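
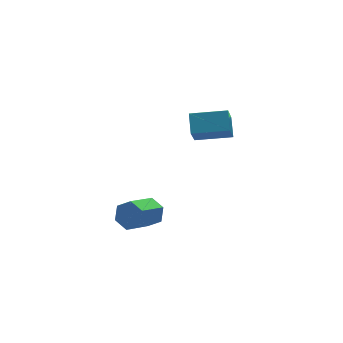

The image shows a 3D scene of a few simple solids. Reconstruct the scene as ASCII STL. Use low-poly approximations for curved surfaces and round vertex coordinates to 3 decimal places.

solid 
facet normal -0.871 0.473 -0.133
outer loop
vertex 1.178 1.838 1.247
vertex 1.879 2.708 -0.241
vertex 0.767 0.868 0.486
endloop
endfacet
facet normal -0.377 -0.468 0.800
outer loop
vertex 2.561 -0.108 0.761
vertex 1.178 1.838 1.247
vertex 0.767 0.868 0.486
endloop
endfacet
facet normal -0.871 0.473 -0.134
outer loop
vertex 0.767 0.868 0.486
vertex 1.879 2.708 -0.241
vertex 1.468 1.737 -1.002
endloop
endfacet
facet normal -0.316 -0.747 -0.585
outer loop
vertex 1.468 1.737 -1.002
vertex 2.561 -0.108 0.761
vertex 0.767 0.868 0.486
endloop
endfacet
facet normal 0.316 0.746 0.585
outer loop
vertex 1.178 1.838 1.247
vertex 3.673 1.732 0.034
vertex 1.879 2.708 -0.241
endloop
endfacet
facet normal -0.377 -0.467 0.800
outer loop
vertex 2.972 0.863 1.522
vertex 1.178 1.838 1.247
vertex 2.561 -0.108 0.761
endloop
endfacet
facet normal 0.316 0.747 0.585
outer loop
vertex 2.972 0.863 1.522
vertex 3.673 1.732 0.034
vertex 1.178 1.838 1.247
endloop
endfacet
facet normal 0.377 0.467 -0.800
outer loop
vertex 1.879 2.708 -0.241
vertex 3.673 1.732 0.034
vertex 1.468 1.737 -1.002
endloop
endfacet
facet normal -0.316 -0.747 -0.585
outer loop
vertex 3.262 0.762 -0.727
vertex 2.561 -0.108 0.761
vertex 1.468 1.737 -1.002
endloop
endfacet
facet normal 0.377 0.468 -0.800
outer loop
vertex 1.468 1.737 -1.002
vertex 3.673 1.732 0.034
vertex 3.262 0.762 -0.727
endloop
endfacet
facet normal 0.871 -0.473 0.134
outer loop
vertex 3.262 0.762 -0.727
vertex 2.972 0.863 1.522
vertex 2.561 -0.108 0.761
endloop
endfacet
facet normal 0.871 -0.474 0.134
outer loop
vertex 3.673 1.732 0.034
vertex 2.972 0.863 1.522
vertex 3.262 0.762 -0.727
endloop
endfacet
facet normal 0.788 0.357 -0.502
outer loop
vertex -2.586 -1.179 -1.795
vertex -2.89 -1.537 -2.527
vertex -3.12 -0.726 -2.311
endloop
endfacet
facet normal 0.050 0.776 0.629
outer loop
vertex -2.586 -1.179 -1.795
vertex -3.12 -0.726 -2.311
vertex -4.145 -1.885 -0.801
endloop
endfacet
facet normal 0.050 0.776 0.629
outer loop
vertex -4.145 -1.885 -0.801
vertex -3.12 -0.726 -2.311
vertex -4.679 -1.432 -1.317
endloop
endfacet
facet normal -0.788 -0.356 0.502
outer loop
vertex -4.145 -1.885 -0.801
vertex -4.679 -1.432 -1.317
vertex -4.45 -2.243 -1.533
endloop
endfacet
facet normal 0.788 0.357 -0.502
outer loop
vertex -3.12 -0.726 -2.311
vertex -2.89 -1.537 -2.527
vertex -3.424 -1.084 -3.043
endloop
endfacet
facet normal -0.507 0.839 -0.200
outer loop
vertex -3.12 -0.726 -2.311
vertex -3.424 -1.084 -3.043
vertex -4.679 -1.432 -1.317
endloop
endfacet
facet normal -0.507 0.839 -0.199
outer loop
vertex -4.679 -1.432 -1.317
vertex -3.424 -1.084 -3.043
vertex -4.984 -1.79 -2.049
endloop
endfacet
facet normal -0.788 -0.356 0.502
outer loop
vertex -4.679 -1.432 -1.317
vertex -4.984 -1.79 -2.049
vertex -4.45 -2.243 -1.533
endloop
endfacet
facet normal 0.788 0.356 -0.502
outer loop
vertex -3.424 -1.084 -3.043
vertex -2.89 -1.537 -2.527
vertex -3.195 -1.895 -3.259
endloop
endfacet
facet normal -0.557 0.063 -0.828
outer loop
vertex -3.424 -1.084 -3.043
vertex -3.195 -1.895 -3.259
vertex -4.984 -1.79 -2.049
endloop
endfacet
facet normal -0.557 0.063 -0.828
outer loop
vertex -4.984 -1.79 -2.049
vertex -3.195 -1.895 -3.259
vertex -4.754 -2.601 -2.265
endloop
endfacet
facet normal -0.788 -0.357 0.502
outer loop
vertex -4.984 -1.79 -2.049
vertex -4.754 -2.601 -2.265
vertex -4.45 -2.243 -1.533
endloop
endfacet
facet normal 0.788 0.356 -0.502
outer loop
vertex -3.195 -1.895 -3.259
vertex -2.89 -1.537 -2.527
vertex -2.661 -2.348 -2.743
endloop
endfacet
facet normal -0.050 -0.776 -0.629
outer loop
vertex -3.195 -1.895 -3.259
vertex -2.661 -2.348 -2.743
vertex -4.754 -2.601 -2.265
endloop
endfacet
facet normal -0.050 -0.776 -0.629
outer loop
vertex -4.754 -2.601 -2.265
vertex -2.661 -2.348 -2.743
vertex -4.22 -3.054 -1.749
endloop
endfacet
facet normal -0.788 -0.357 0.502
outer loop
vertex -4.754 -2.601 -2.265
vertex -4.22 -3.054 -1.749
vertex -4.45 -2.243 -1.533
endloop
endfacet
facet normal 0.788 0.356 -0.502
outer loop
vertex -2.661 -2.348 -2.743
vertex -2.89 -1.537 -2.527
vertex -2.356 -1.99 -2.011
endloop
endfacet
facet normal 0.507 -0.839 0.199
outer loop
vertex -2.661 -2.348 -2.743
vertex -2.356 -1.99 -2.011
vertex -4.22 -3.054 -1.749
endloop
endfacet
facet normal 0.507 -0.839 0.200
outer loop
vertex -4.22 -3.054 -1.749
vertex -2.356 -1.99 -2.011
vertex -3.916 -2.696 -1.017
endloop
endfacet
facet normal -0.788 -0.357 0.502
outer loop
vertex -4.22 -3.054 -1.749
vertex -3.916 -2.696 -1.017
vertex -4.45 -2.243 -1.533
endloop
endfacet
facet normal 0.788 0.357 -0.502
outer loop
vertex -2.356 -1.99 -2.011
vertex -2.89 -1.537 -2.527
vertex -2.586 -1.179 -1.795
endloop
endfacet
facet normal 0.556 -0.063 0.829
outer loop
vertex -2.356 -1.99 -2.011
vertex -2.586 -1.179 -1.795
vertex -3.916 -2.696 -1.017
endloop
endfacet
facet normal 0.557 -0.063 0.828
outer loop
vertex -3.916 -2.696 -1.017
vertex -2.586 -1.179 -1.795
vertex -4.145 -1.885 -0.801
endloop
endfacet
facet normal -0.788 -0.356 0.502
outer loop
vertex -3.916 -2.696 -1.017
vertex -4.145 -1.885 -0.801
vertex -4.45 -2.243 -1.533
endloop
endfacet

endsolid


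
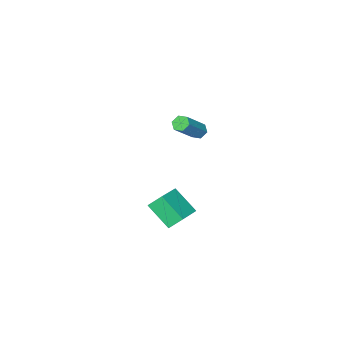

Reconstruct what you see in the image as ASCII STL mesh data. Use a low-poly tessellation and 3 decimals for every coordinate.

solid 
facet normal -0.896 -0.322 -0.306
outer loop
vertex -3.69 -2.796 -2.671
vertex -3.815 -1.312 -3.867
vertex -3.189 -3.413 -3.488
endloop
endfacet
facet normal 0.065 -0.777 0.626
outer loop
vertex -1.505 -2.808 -2.913
vertex -3.69 -2.796 -2.671
vertex -3.189 -3.413 -3.488
endloop
endfacet
facet normal -0.896 -0.322 -0.306
outer loop
vertex -3.189 -3.413 -3.488
vertex -3.815 -1.312 -3.867
vertex -3.314 -1.929 -4.684
endloop
endfacet
facet normal 0.439 -0.541 -0.717
outer loop
vertex -3.314 -1.929 -4.684
vertex -1.505 -2.808 -2.913
vertex -3.189 -3.413 -3.488
endloop
endfacet
facet normal -0.439 0.541 0.717
outer loop
vertex -3.69 -2.796 -2.671
vertex -2.131 -0.707 -3.292
vertex -3.815 -1.312 -3.867
endloop
endfacet
facet normal 0.065 -0.777 0.626
outer loop
vertex -2.006 -2.191 -2.096
vertex -3.69 -2.796 -2.671
vertex -1.505 -2.808 -2.913
endloop
endfacet
facet normal -0.439 0.541 0.717
outer loop
vertex -2.006 -2.191 -2.096
vertex -2.131 -0.707 -3.292
vertex -3.69 -2.796 -2.671
endloop
endfacet
facet normal -0.065 0.777 -0.626
outer loop
vertex -3.815 -1.312 -3.867
vertex -2.131 -0.707 -3.292
vertex -3.314 -1.929 -4.684
endloop
endfacet
facet normal 0.439 -0.541 -0.717
outer loop
vertex -1.63 -1.324 -4.109
vertex -1.505 -2.808 -2.913
vertex -3.314 -1.929 -4.684
endloop
endfacet
facet normal -0.065 0.777 -0.626
outer loop
vertex -3.314 -1.929 -4.684
vertex -2.131 -0.707 -3.292
vertex -1.63 -1.324 -4.109
endloop
endfacet
facet normal 0.896 0.322 0.306
outer loop
vertex -1.63 -1.324 -4.109
vertex -2.006 -2.191 -2.096
vertex -1.505 -2.808 -2.913
endloop
endfacet
facet normal 0.896 0.322 0.306
outer loop
vertex -2.131 -0.707 -3.292
vertex -2.006 -2.191 -2.096
vertex -1.63 -1.324 -4.109
endloop
endfacet
facet normal -0.725 -0.075 -0.685
outer loop
vertex -3.717 -1.566 2.263
vertex -4.091 -1.432 2.644
vertex -3.849 -1.038 2.345
endloop
endfacet
facet normal 0.645 0.272 -0.714
outer loop
vertex -3.717 -1.566 2.263
vertex -3.849 -1.038 2.345
vertex -2.136 -1.403 3.755
endloop
endfacet
facet normal 0.645 0.272 -0.714
outer loop
vertex -2.136 -1.403 3.755
vertex -3.849 -1.038 2.345
vertex -2.268 -0.875 3.837
endloop
endfacet
facet normal 0.726 0.075 0.684
outer loop
vertex -2.136 -1.403 3.755
vertex -2.268 -0.875 3.837
vertex -2.509 -1.268 4.136
endloop
endfacet
facet normal -0.725 -0.074 -0.684
outer loop
vertex -3.849 -1.038 2.345
vertex -4.091 -1.432 2.644
vertex -4.222 -0.904 2.726
endloop
endfacet
facet normal 0.115 0.967 -0.228
outer loop
vertex -3.849 -1.038 2.345
vertex -4.222 -0.904 2.726
vertex -2.268 -0.875 3.837
endloop
endfacet
facet normal 0.115 0.967 -0.228
outer loop
vertex -2.268 -0.875 3.837
vertex -4.222 -0.904 2.726
vertex -2.641 -0.741 4.218
endloop
endfacet
facet normal 0.726 0.075 0.684
outer loop
vertex -2.268 -0.875 3.837
vertex -2.641 -0.741 4.218
vertex -2.509 -1.268 4.136
endloop
endfacet
facet normal -0.726 -0.074 -0.684
outer loop
vertex -4.222 -0.904 2.726
vertex -4.091 -1.432 2.644
vertex -4.464 -1.297 3.025
endloop
endfacet
facet normal -0.530 0.696 0.485
outer loop
vertex -4.222 -0.904 2.726
vertex -4.464 -1.297 3.025
vertex -2.641 -0.741 4.218
endloop
endfacet
facet normal -0.530 0.696 0.485
outer loop
vertex -2.641 -0.741 4.218
vertex -4.464 -1.297 3.025
vertex -2.883 -1.134 4.517
endloop
endfacet
facet normal 0.725 0.075 0.685
outer loop
vertex -2.641 -0.741 4.218
vertex -2.883 -1.134 4.517
vertex -2.509 -1.268 4.136
endloop
endfacet
facet normal -0.726 -0.075 -0.684
outer loop
vertex -4.464 -1.297 3.025
vertex -4.091 -1.432 2.644
vertex -4.332 -1.825 2.943
endloop
endfacet
facet normal -0.645 -0.272 0.714
outer loop
vertex -4.464 -1.297 3.025
vertex -4.332 -1.825 2.943
vertex -2.883 -1.134 4.517
endloop
endfacet
facet normal -0.645 -0.272 0.714
outer loop
vertex -2.883 -1.134 4.517
vertex -4.332 -1.825 2.943
vertex -2.751 -1.662 4.435
endloop
endfacet
facet normal 0.725 0.075 0.685
outer loop
vertex -2.883 -1.134 4.517
vertex -2.751 -1.662 4.435
vertex -2.509 -1.268 4.136
endloop
endfacet
facet normal -0.726 -0.075 -0.684
outer loop
vertex -4.332 -1.825 2.943
vertex -4.091 -1.432 2.644
vertex -3.959 -1.959 2.562
endloop
endfacet
facet normal -0.115 -0.967 0.228
outer loop
vertex -4.332 -1.825 2.943
vertex -3.959 -1.959 2.562
vertex -2.751 -1.662 4.435
endloop
endfacet
facet normal -0.115 -0.967 0.228
outer loop
vertex -2.751 -1.662 4.435
vertex -3.959 -1.959 2.562
vertex -2.378 -1.796 4.054
endloop
endfacet
facet normal 0.725 0.074 0.684
outer loop
vertex -2.751 -1.662 4.435
vertex -2.378 -1.796 4.054
vertex -2.509 -1.268 4.136
endloop
endfacet
facet normal -0.725 -0.075 -0.685
outer loop
vertex -3.959 -1.959 2.562
vertex -4.091 -1.432 2.644
vertex -3.717 -1.566 2.263
endloop
endfacet
facet normal 0.530 -0.696 -0.485
outer loop
vertex -3.959 -1.959 2.562
vertex -3.717 -1.566 2.263
vertex -2.378 -1.796 4.054
endloop
endfacet
facet normal 0.530 -0.696 -0.485
outer loop
vertex -2.378 -1.796 4.054
vertex -3.717 -1.566 2.263
vertex -2.136 -1.403 3.755
endloop
endfacet
facet normal 0.726 0.074 0.684
outer loop
vertex -2.378 -1.796 4.054
vertex -2.136 -1.403 3.755
vertex -2.509 -1.268 4.136
endloop
endfacet

endsolid


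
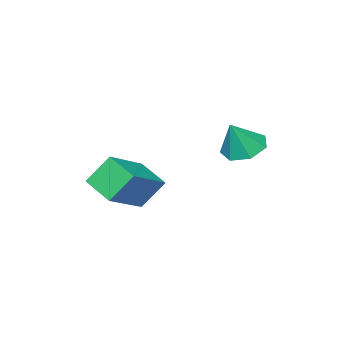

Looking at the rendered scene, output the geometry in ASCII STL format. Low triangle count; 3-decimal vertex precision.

solid 
facet normal -0.495 0.024 -0.868
outer loop
vertex -0.621 4.007 2.799
vertex -1.203 3.972 3.13
vertex -0.858 4.517 2.948
endloop
endfacet
facet normal 0.912 0.406 0.060
outer loop
vertex -0.621 4.007 2.799
vertex -0.858 4.517 2.948
vertex -0.677 3.948 4.05
endloop
endfacet
facet normal -0.496 0.024 -0.868
outer loop
vertex -0.858 4.517 2.948
vertex -1.203 3.972 3.13
vertex -1.354 4.617 3.234
endloop
endfacet
facet normal 0.385 0.844 0.373
outer loop
vertex -0.858 4.517 2.948
vertex -1.354 4.617 3.234
vertex -0.677 3.948 4.05
endloop
endfacet
facet normal -0.496 0.024 -0.868
outer loop
vertex -1.354 4.617 3.234
vertex -1.203 3.972 3.13
vertex -1.736 4.231 3.442
endloop
endfacet
facet normal -0.248 0.638 0.729
outer loop
vertex -1.354 4.617 3.234
vertex -1.736 4.231 3.442
vertex -0.677 3.948 4.05
endloop
endfacet
facet normal -0.496 0.024 -0.868
outer loop
vertex -1.736 4.231 3.442
vertex -1.203 3.972 3.13
vertex -1.717 3.651 3.415
endloop
endfacet
facet normal -0.508 -0.057 0.859
outer loop
vertex -1.736 4.231 3.442
vertex -1.717 3.651 3.415
vertex -0.677 3.948 4.05
endloop
endfacet
facet normal -0.495 0.022 -0.868
outer loop
vertex -1.717 3.651 3.415
vertex -1.203 3.972 3.13
vertex -1.31 3.312 3.174
endloop
endfacet
facet normal -0.202 -0.717 0.667
outer loop
vertex -1.717 3.651 3.415
vertex -1.31 3.312 3.174
vertex -0.677 3.948 4.05
endloop
endfacet
facet normal -0.497 0.023 -0.867
outer loop
vertex -1.31 3.312 3.174
vertex -1.203 3.972 3.13
vertex -0.823 3.471 2.899
endloop
endfacet
facet normal 0.443 -0.847 0.295
outer loop
vertex -1.31 3.312 3.174
vertex -0.823 3.471 2.899
vertex -0.677 3.948 4.05
endloop
endfacet
facet normal -0.495 0.025 -0.868
outer loop
vertex -0.823 3.471 2.899
vertex -1.203 3.972 3.13
vertex -0.621 4.007 2.799
endloop
endfacet
facet normal 0.937 -0.348 0.026
outer loop
vertex -0.823 3.471 2.899
vertex -0.621 4.007 2.799
vertex -0.677 3.948 4.05
endloop
endfacet
facet normal -0.880 -0.120 -0.459
outer loop
vertex -0.797 0.598 1.673
vertex -0.716 1.582 1.26
vertex -0.287 0.189 0.801
endloop
endfacet
facet normal -0.076 -0.919 0.387
outer loop
vertex 1.096 0.378 1.52
vertex -0.797 0.598 1.673
vertex -0.287 0.189 0.801
endloop
endfacet
facet normal -0.881 -0.120 -0.458
outer loop
vertex -0.287 0.189 0.801
vertex -0.716 1.582 1.26
vertex -0.206 1.173 0.387
endloop
endfacet
facet normal 0.467 -0.375 -0.800
outer loop
vertex -0.206 1.173 0.387
vertex 1.096 0.378 1.52
vertex -0.287 0.189 0.801
endloop
endfacet
facet normal -0.467 0.375 0.801
outer loop
vertex -0.797 0.598 1.673
vertex 0.667 1.771 1.979
vertex -0.716 1.582 1.26
endloop
endfacet
facet normal -0.076 -0.919 0.386
outer loop
vertex 0.586 0.787 2.393
vertex -0.797 0.598 1.673
vertex 1.096 0.378 1.52
endloop
endfacet
facet normal -0.468 0.375 0.800
outer loop
vertex 0.586 0.787 2.393
vertex 0.667 1.771 1.979
vertex -0.797 0.598 1.673
endloop
endfacet
facet normal 0.075 0.919 -0.387
outer loop
vertex -0.716 1.582 1.26
vertex 0.667 1.771 1.979
vertex -0.206 1.173 0.387
endloop
endfacet
facet normal 0.468 -0.374 -0.800
outer loop
vertex 1.177 1.362 1.107
vertex 1.096 0.378 1.52
vertex -0.206 1.173 0.387
endloop
endfacet
facet normal 0.076 0.919 -0.387
outer loop
vertex -0.206 1.173 0.387
vertex 0.667 1.771 1.979
vertex 1.177 1.362 1.107
endloop
endfacet
facet normal 0.881 0.120 0.458
outer loop
vertex 1.177 1.362 1.107
vertex 0.586 0.787 2.393
vertex 1.096 0.378 1.52
endloop
endfacet
facet normal 0.881 0.120 0.458
outer loop
vertex 0.667 1.771 1.979
vertex 0.586 0.787 2.393
vertex 1.177 1.362 1.107
endloop
endfacet

endsolid


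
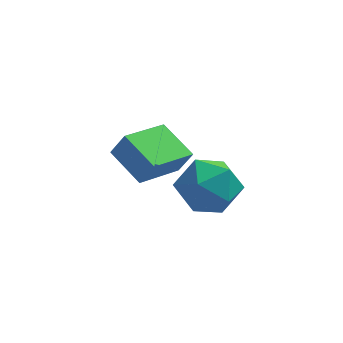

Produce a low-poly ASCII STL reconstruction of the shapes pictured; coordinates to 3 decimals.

solid 
facet normal -0.586 -0.767 0.262
outer loop
vertex 1.08 1.87 0.276
vertex -0.001 2.918 0.924
vertex 0.586 1.932 -0.648
endloop
endfacet
facet normal 0.659 -0.639 -0.395
outer loop
vertex 1.741 3.442 -1.164
vertex 1.08 1.87 0.276
vertex 0.586 1.932 -0.648
endloop
endfacet
facet normal -0.586 -0.767 0.262
outer loop
vertex 0.586 1.932 -0.648
vertex -0.001 2.918 0.924
vertex -0.495 2.98 -0.0
endloop
endfacet
facet normal -0.471 0.059 -0.880
outer loop
vertex -0.495 2.98 -0.0
vertex 1.741 3.442 -1.164
vertex 0.586 1.932 -0.648
endloop
endfacet
facet normal 0.471 -0.059 0.880
outer loop
vertex 1.08 1.87 0.276
vertex 1.154 4.428 0.408
vertex -0.001 2.918 0.924
endloop
endfacet
facet normal 0.659 -0.639 -0.395
outer loop
vertex 2.235 3.38 -0.24
vertex 1.08 1.87 0.276
vertex 1.741 3.442 -1.164
endloop
endfacet
facet normal 0.471 -0.059 0.880
outer loop
vertex 2.235 3.38 -0.24
vertex 1.154 4.428 0.408
vertex 1.08 1.87 0.276
endloop
endfacet
facet normal -0.659 0.639 0.395
outer loop
vertex -0.001 2.918 0.924
vertex 1.154 4.428 0.408
vertex -0.495 2.98 -0.0
endloop
endfacet
facet normal -0.471 0.059 -0.880
outer loop
vertex 0.66 4.49 -0.516
vertex 1.741 3.442 -1.164
vertex -0.495 2.98 -0.0
endloop
endfacet
facet normal -0.659 0.639 0.395
outer loop
vertex -0.495 2.98 -0.0
vertex 1.154 4.428 0.408
vertex 0.66 4.49 -0.516
endloop
endfacet
facet normal 0.586 0.767 -0.262
outer loop
vertex 0.66 4.49 -0.516
vertex 2.235 3.38 -0.24
vertex 1.741 3.442 -1.164
endloop
endfacet
facet normal 0.586 0.767 -0.262
outer loop
vertex 1.154 4.428 0.408
vertex 2.235 3.38 -0.24
vertex 0.66 4.49 -0.516
endloop
endfacet
facet normal -0.831 0.395 0.393
outer loop
vertex 2.305 0.919 0.945
vertex 1.875 -0.182 1.142
vertex 2.532 0.364 1.982
endloop
endfacet
facet normal -0.271 0.823 0.500
outer loop
vertex 2.305 0.919 0.945
vertex 2.532 0.364 1.982
vertex 3.398 0.983 1.432
endloop
endfacet
facet normal 0.003 0.991 -0.137
outer loop
vertex 2.305 0.919 0.945
vertex 3.398 0.983 1.432
vertex 3.277 0.82 0.25
endloop
endfacet
facet normal -0.388 0.665 -0.638
outer loop
vertex 2.305 0.919 0.945
vertex 3.277 0.82 0.25
vertex 2.335 0.099 0.071
endloop
endfacet
facet normal -0.903 0.297 -0.310
outer loop
vertex 2.305 0.919 0.945
vertex 2.335 0.099 0.071
vertex 1.875 -0.182 1.142
endloop
endfacet
facet normal 0.222 0.455 0.862
outer loop
vertex 3.398 0.983 1.432
vertex 2.532 0.364 1.982
vertex 3.645 -0.079 1.929
endloop
endfacet
facet normal -0.684 -0.238 0.690
outer loop
vertex 2.532 0.364 1.982
vertex 1.875 -0.182 1.142
vertex 2.703 -0.8 1.75
endloop
endfacet
facet normal -0.801 -0.396 -0.448
outer loop
vertex 1.875 -0.182 1.142
vertex 2.335 0.099 0.071
vertex 2.582 -0.963 0.568
endloop
endfacet
facet normal 0.033 0.200 -0.979
outer loop
vertex 2.335 0.099 0.071
vertex 3.277 0.82 0.25
vertex 3.448 -0.344 0.018
endloop
endfacet
facet normal 0.666 0.727 -0.168
outer loop
vertex 3.277 0.82 0.25
vertex 3.398 0.983 1.432
vertex 4.105 0.202 0.858
endloop
endfacet
facet normal 0.388 -0.665 0.638
outer loop
vertex 3.675 -0.899 1.055
vertex 3.645 -0.079 1.929
vertex 2.703 -0.8 1.75
endloop
endfacet
facet normal -0.003 -0.991 0.137
outer loop
vertex 3.675 -0.899 1.055
vertex 2.703 -0.8 1.75
vertex 2.582 -0.963 0.568
endloop
endfacet
facet normal 0.271 -0.823 -0.500
outer loop
vertex 3.675 -0.899 1.055
vertex 2.582 -0.963 0.568
vertex 3.448 -0.344 0.018
endloop
endfacet
facet normal 0.831 -0.395 -0.393
outer loop
vertex 3.675 -0.899 1.055
vertex 3.448 -0.344 0.018
vertex 4.105 0.202 0.858
endloop
endfacet
facet normal 0.903 -0.297 0.310
outer loop
vertex 3.675 -0.899 1.055
vertex 4.105 0.202 0.858
vertex 3.645 -0.079 1.929
endloop
endfacet
facet normal -0.033 -0.200 0.979
outer loop
vertex 2.703 -0.8 1.75
vertex 3.645 -0.079 1.929
vertex 2.532 0.364 1.982
endloop
endfacet
facet normal -0.666 -0.727 0.168
outer loop
vertex 2.582 -0.963 0.568
vertex 2.703 -0.8 1.75
vertex 1.875 -0.182 1.142
endloop
endfacet
facet normal -0.222 -0.455 -0.862
outer loop
vertex 3.448 -0.344 0.018
vertex 2.582 -0.963 0.568
vertex 2.335 0.099 0.071
endloop
endfacet
facet normal 0.684 0.238 -0.690
outer loop
vertex 4.105 0.202 0.858
vertex 3.448 -0.344 0.018
vertex 3.277 0.82 0.25
endloop
endfacet
facet normal 0.801 0.396 0.448
outer loop
vertex 3.645 -0.079 1.929
vertex 4.105 0.202 0.858
vertex 3.398 0.983 1.432
endloop
endfacet

endsolid


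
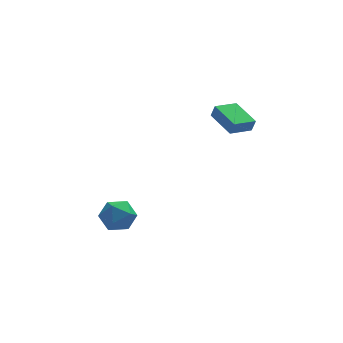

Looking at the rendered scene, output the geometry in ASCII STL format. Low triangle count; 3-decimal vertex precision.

solid 
facet normal -0.073 0.368 0.927
outer loop
vertex -3.664 0.555 -2.247
vertex -3.561 -0.533 -1.807
vertex -2.599 0.121 -1.991
endloop
endfacet
facet normal 0.227 0.843 0.487
outer loop
vertex -3.664 0.555 -2.247
vertex -2.599 0.121 -1.991
vertex -2.762 0.737 -2.982
endloop
endfacet
facet normal -0.233 0.972 -0.045
outer loop
vertex -3.664 0.555 -2.247
vertex -2.762 0.737 -2.982
vertex -3.824 0.463 -3.41
endloop
endfacet
facet normal -0.815 0.575 0.067
outer loop
vertex -3.664 0.555 -2.247
vertex -3.824 0.463 -3.41
vertex -4.318 -0.321 -2.684
endloop
endfacet
facet normal -0.717 0.202 0.667
outer loop
vertex -3.664 0.555 -2.247
vertex -4.318 -0.321 -2.684
vertex -3.561 -0.533 -1.807
endloop
endfacet
facet normal 0.812 0.546 0.206
outer loop
vertex -2.762 0.737 -2.982
vertex -2.599 0.121 -1.991
vertex -2.102 -0.239 -2.996
endloop
endfacet
facet normal 0.327 -0.223 0.918
outer loop
vertex -2.599 0.121 -1.991
vertex -3.561 -0.533 -1.807
vertex -2.596 -1.023 -2.27
endloop
endfacet
facet normal -0.715 -0.491 0.498
outer loop
vertex -3.561 -0.533 -1.807
vertex -4.318 -0.321 -2.684
vertex -3.658 -1.297 -2.698
endloop
endfacet
facet normal -0.874 0.113 -0.473
outer loop
vertex -4.318 -0.321 -2.684
vertex -3.824 0.463 -3.41
vertex -3.821 -0.681 -3.689
endloop
endfacet
facet normal 0.069 0.754 -0.654
outer loop
vertex -3.824 0.463 -3.41
vertex -2.762 0.737 -2.982
vertex -2.859 -0.027 -3.873
endloop
endfacet
facet normal 0.815 -0.575 -0.067
outer loop
vertex -2.756 -1.115 -3.433
vertex -2.102 -0.239 -2.996
vertex -2.596 -1.023 -2.27
endloop
endfacet
facet normal 0.233 -0.972 0.045
outer loop
vertex -2.756 -1.115 -3.433
vertex -2.596 -1.023 -2.27
vertex -3.658 -1.297 -2.698
endloop
endfacet
facet normal -0.227 -0.843 -0.487
outer loop
vertex -2.756 -1.115 -3.433
vertex -3.658 -1.297 -2.698
vertex -3.821 -0.681 -3.689
endloop
endfacet
facet normal 0.073 -0.368 -0.927
outer loop
vertex -2.756 -1.115 -3.433
vertex -3.821 -0.681 -3.689
vertex -2.859 -0.027 -3.873
endloop
endfacet
facet normal 0.717 -0.202 -0.667
outer loop
vertex -2.756 -1.115 -3.433
vertex -2.859 -0.027 -3.873
vertex -2.102 -0.239 -2.996
endloop
endfacet
facet normal 0.874 -0.113 0.473
outer loop
vertex -2.596 -1.023 -2.27
vertex -2.102 -0.239 -2.996
vertex -2.599 0.121 -1.991
endloop
endfacet
facet normal -0.069 -0.754 0.654
outer loop
vertex -3.658 -1.297 -2.698
vertex -2.596 -1.023 -2.27
vertex -3.561 -0.533 -1.807
endloop
endfacet
facet normal -0.812 -0.546 -0.206
outer loop
vertex -3.821 -0.681 -3.689
vertex -3.658 -1.297 -2.698
vertex -4.318 -0.321 -2.684
endloop
endfacet
facet normal -0.327 0.223 -0.918
outer loop
vertex -2.859 -0.027 -3.873
vertex -3.821 -0.681 -3.689
vertex -3.824 0.463 -3.41
endloop
endfacet
facet normal 0.715 0.491 -0.498
outer loop
vertex -2.102 -0.239 -2.996
vertex -2.859 -0.027 -3.873
vertex -2.762 0.737 -2.982
endloop
endfacet
facet normal -0.904 -0.388 0.178
outer loop
vertex 3.752 1.435 2.738
vertex 3.042 3.295 3.182
vertex 3.545 1.548 1.932
endloop
endfacet
facet normal 0.348 -0.912 -0.217
outer loop
vertex 4.938 2.145 1.658
vertex 3.752 1.435 2.738
vertex 3.545 1.548 1.932
endloop
endfacet
facet normal -0.904 -0.388 0.178
outer loop
vertex 3.545 1.548 1.932
vertex 3.042 3.295 3.182
vertex 2.835 3.408 2.376
endloop
endfacet
facet normal -0.247 0.135 -0.960
outer loop
vertex 2.835 3.408 2.376
vertex 4.938 2.145 1.658
vertex 3.545 1.548 1.932
endloop
endfacet
facet normal 0.247 -0.135 0.960
outer loop
vertex 3.752 1.435 2.738
vertex 4.435 3.892 2.908
vertex 3.042 3.295 3.182
endloop
endfacet
facet normal 0.348 -0.912 -0.217
outer loop
vertex 5.145 2.032 2.464
vertex 3.752 1.435 2.738
vertex 4.938 2.145 1.658
endloop
endfacet
facet normal 0.247 -0.135 0.960
outer loop
vertex 5.145 2.032 2.464
vertex 4.435 3.892 2.908
vertex 3.752 1.435 2.738
endloop
endfacet
facet normal -0.348 0.912 0.217
outer loop
vertex 3.042 3.295 3.182
vertex 4.435 3.892 2.908
vertex 2.835 3.408 2.376
endloop
endfacet
facet normal -0.247 0.135 -0.960
outer loop
vertex 4.228 4.005 2.102
vertex 4.938 2.145 1.658
vertex 2.835 3.408 2.376
endloop
endfacet
facet normal -0.348 0.912 0.217
outer loop
vertex 2.835 3.408 2.376
vertex 4.435 3.892 2.908
vertex 4.228 4.005 2.102
endloop
endfacet
facet normal 0.904 0.388 -0.178
outer loop
vertex 4.228 4.005 2.102
vertex 5.145 2.032 2.464
vertex 4.938 2.145 1.658
endloop
endfacet
facet normal 0.904 0.388 -0.178
outer loop
vertex 4.435 3.892 2.908
vertex 5.145 2.032 2.464
vertex 4.228 4.005 2.102
endloop
endfacet

endsolid


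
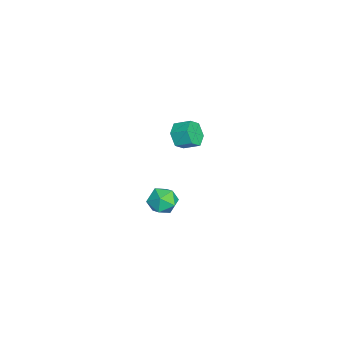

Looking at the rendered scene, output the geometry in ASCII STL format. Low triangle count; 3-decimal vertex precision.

solid 
facet normal -0.237 -0.868 -0.437
outer loop
vertex -3.46 3.683 -3.27
vertex -3.826 3.371 -2.451
vertex -4.377 3.834 -3.072
endloop
endfacet
facet normal -0.111 0.471 -0.875
outer loop
vertex -3.46 3.683 -3.27
vertex -4.377 3.834 -3.072
vertex -3.187 4.681 -2.768
endloop
endfacet
facet normal -0.111 0.471 -0.875
outer loop
vertex -3.187 4.681 -2.768
vertex -4.377 3.834 -3.072
vertex -4.104 4.832 -2.57
endloop
endfacet
facet normal 0.237 0.868 0.437
outer loop
vertex -3.187 4.681 -2.768
vertex -4.104 4.832 -2.57
vertex -3.554 4.369 -1.949
endloop
endfacet
facet normal -0.238 -0.868 -0.436
outer loop
vertex -4.377 3.834 -3.072
vertex -3.826 3.371 -2.451
vertex -4.743 3.522 -2.252
endloop
endfacet
facet normal -0.892 0.373 -0.256
outer loop
vertex -4.377 3.834 -3.072
vertex -4.743 3.522 -2.252
vertex -4.104 4.832 -2.57
endloop
endfacet
facet normal -0.892 0.373 -0.257
outer loop
vertex -4.104 4.832 -2.57
vertex -4.743 3.522 -2.252
vertex -4.47 4.52 -1.751
endloop
endfacet
facet normal 0.237 0.868 0.437
outer loop
vertex -4.104 4.832 -2.57
vertex -4.47 4.52 -1.751
vertex -3.554 4.369 -1.949
endloop
endfacet
facet normal -0.238 -0.867 -0.437
outer loop
vertex -4.743 3.522 -2.252
vertex -3.826 3.371 -2.451
vertex -4.193 3.059 -1.632
endloop
endfacet
facet normal -0.780 -0.097 0.619
outer loop
vertex -4.743 3.522 -2.252
vertex -4.193 3.059 -1.632
vertex -4.47 4.52 -1.751
endloop
endfacet
facet normal -0.780 -0.098 0.618
outer loop
vertex -4.47 4.52 -1.751
vertex -4.193 3.059 -1.632
vertex -3.92 4.057 -1.13
endloop
endfacet
facet normal 0.237 0.868 0.437
outer loop
vertex -4.47 4.52 -1.751
vertex -3.92 4.057 -1.13
vertex -3.554 4.369 -1.949
endloop
endfacet
facet normal -0.237 -0.868 -0.437
outer loop
vertex -4.193 3.059 -1.632
vertex -3.826 3.371 -2.451
vertex -3.276 2.908 -1.83
endloop
endfacet
facet normal 0.111 -0.471 0.875
outer loop
vertex -4.193 3.059 -1.632
vertex -3.276 2.908 -1.83
vertex -3.92 4.057 -1.13
endloop
endfacet
facet normal 0.111 -0.471 0.875
outer loop
vertex -3.92 4.057 -1.13
vertex -3.276 2.908 -1.83
vertex -3.003 3.906 -1.328
endloop
endfacet
facet normal 0.237 0.868 0.437
outer loop
vertex -3.92 4.057 -1.13
vertex -3.003 3.906 -1.328
vertex -3.554 4.369 -1.949
endloop
endfacet
facet normal -0.237 -0.868 -0.437
outer loop
vertex -3.276 2.908 -1.83
vertex -3.826 3.371 -2.451
vertex -2.91 3.22 -2.649
endloop
endfacet
facet normal 0.892 -0.373 0.256
outer loop
vertex -3.276 2.908 -1.83
vertex -2.91 3.22 -2.649
vertex -3.003 3.906 -1.328
endloop
endfacet
facet normal 0.892 -0.373 0.256
outer loop
vertex -3.003 3.906 -1.328
vertex -2.91 3.22 -2.649
vertex -2.637 4.218 -2.148
endloop
endfacet
facet normal 0.238 0.868 0.436
outer loop
vertex -3.003 3.906 -1.328
vertex -2.637 4.218 -2.148
vertex -3.554 4.369 -1.949
endloop
endfacet
facet normal -0.237 -0.868 -0.437
outer loop
vertex -2.91 3.22 -2.649
vertex -3.826 3.371 -2.451
vertex -3.46 3.683 -3.27
endloop
endfacet
facet normal 0.780 0.097 -0.618
outer loop
vertex -2.91 3.22 -2.649
vertex -3.46 3.683 -3.27
vertex -2.637 4.218 -2.148
endloop
endfacet
facet normal 0.780 0.098 -0.619
outer loop
vertex -2.637 4.218 -2.148
vertex -3.46 3.683 -3.27
vertex -3.187 4.681 -2.768
endloop
endfacet
facet normal 0.238 0.867 0.437
outer loop
vertex -2.637 4.218 -2.148
vertex -3.187 4.681 -2.768
vertex -3.554 4.369 -1.949
endloop
endfacet
facet normal 0.092 0.005 0.996
outer loop
vertex 3.785 3.552 -1.242
vertex 3.627 2.566 -1.223
vertex 4.556 2.922 -1.31
endloop
endfacet
facet normal 0.487 0.521 0.701
outer loop
vertex 3.785 3.552 -1.242
vertex 4.556 2.922 -1.31
vertex 4.523 3.734 -1.89
endloop
endfacet
facet normal 0.053 0.944 0.326
outer loop
vertex 3.785 3.552 -1.242
vertex 4.523 3.734 -1.89
vertex 3.572 3.881 -2.161
endloop
endfacet
facet normal -0.611 0.690 0.389
outer loop
vertex 3.785 3.552 -1.242
vertex 3.572 3.881 -2.161
vertex 3.019 3.159 -1.749
endloop
endfacet
facet normal -0.587 0.110 0.802
outer loop
vertex 3.785 3.552 -1.242
vertex 3.019 3.159 -1.749
vertex 3.627 2.566 -1.223
endloop
endfacet
facet normal 0.945 0.215 0.247
outer loop
vertex 4.523 3.734 -1.89
vertex 4.556 2.922 -1.31
vertex 4.821 2.861 -2.271
endloop
endfacet
facet normal 0.305 -0.619 0.723
outer loop
vertex 4.556 2.922 -1.31
vertex 3.627 2.566 -1.223
vertex 4.268 2.139 -1.859
endloop
endfacet
facet normal -0.793 -0.450 0.410
outer loop
vertex 3.627 2.566 -1.223
vertex 3.019 3.159 -1.749
vertex 3.317 2.286 -2.13
endloop
endfacet
facet normal -0.832 0.489 -0.261
outer loop
vertex 3.019 3.159 -1.749
vertex 3.572 3.881 -2.161
vertex 3.284 3.098 -2.71
endloop
endfacet
facet normal 0.242 0.901 -0.361
outer loop
vertex 3.572 3.881 -2.161
vertex 4.523 3.734 -1.89
vertex 4.213 3.454 -2.797
endloop
endfacet
facet normal 0.611 -0.690 -0.389
outer loop
vertex 4.055 2.468 -2.778
vertex 4.821 2.861 -2.271
vertex 4.268 2.139 -1.859
endloop
endfacet
facet normal -0.053 -0.944 -0.326
outer loop
vertex 4.055 2.468 -2.778
vertex 4.268 2.139 -1.859
vertex 3.317 2.286 -2.13
endloop
endfacet
facet normal -0.487 -0.521 -0.701
outer loop
vertex 4.055 2.468 -2.778
vertex 3.317 2.286 -2.13
vertex 3.284 3.098 -2.71
endloop
endfacet
facet normal -0.092 -0.005 -0.996
outer loop
vertex 4.055 2.468 -2.778
vertex 3.284 3.098 -2.71
vertex 4.213 3.454 -2.797
endloop
endfacet
facet normal 0.587 -0.110 -0.802
outer loop
vertex 4.055 2.468 -2.778
vertex 4.213 3.454 -2.797
vertex 4.821 2.861 -2.271
endloop
endfacet
facet normal 0.832 -0.489 0.261
outer loop
vertex 4.268 2.139 -1.859
vertex 4.821 2.861 -2.271
vertex 4.556 2.922 -1.31
endloop
endfacet
facet normal -0.242 -0.901 0.361
outer loop
vertex 3.317 2.286 -2.13
vertex 4.268 2.139 -1.859
vertex 3.627 2.566 -1.223
endloop
endfacet
facet normal -0.945 -0.215 -0.247
outer loop
vertex 3.284 3.098 -2.71
vertex 3.317 2.286 -2.13
vertex 3.019 3.159 -1.749
endloop
endfacet
facet normal -0.305 0.619 -0.723
outer loop
vertex 4.213 3.454 -2.797
vertex 3.284 3.098 -2.71
vertex 3.572 3.881 -2.161
endloop
endfacet
facet normal 0.793 0.450 -0.410
outer loop
vertex 4.821 2.861 -2.271
vertex 4.213 3.454 -2.797
vertex 4.523 3.734 -1.89
endloop
endfacet

endsolid


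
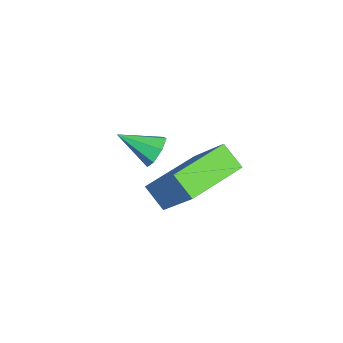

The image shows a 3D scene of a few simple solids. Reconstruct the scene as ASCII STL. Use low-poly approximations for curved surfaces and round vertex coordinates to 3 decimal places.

solid 
facet normal 0.083 0.882 -0.463
outer loop
vertex 1.039 -1.066 -0.533
vertex 0.627 -0.821 -0.14
vertex 1.244 -0.85 -0.085
endloop
endfacet
facet normal 0.823 -0.558 -0.107
outer loop
vertex 1.039 -1.066 -0.533
vertex 1.244 -0.85 -0.085
vertex 0.513 -2.039 0.5
endloop
endfacet
facet normal 0.083 0.882 -0.463
outer loop
vertex 1.244 -0.85 -0.085
vertex 0.627 -0.821 -0.14
vertex 0.984 -0.612 0.322
endloop
endfacet
facet normal 0.777 -0.181 0.603
outer loop
vertex 1.244 -0.85 -0.085
vertex 0.984 -0.612 0.322
vertex 0.513 -2.039 0.5
endloop
endfacet
facet normal 0.082 0.883 -0.463
outer loop
vertex 0.984 -0.612 0.322
vertex 0.627 -0.821 -0.14
vertex 0.456 -0.532 0.381
endloop
endfacet
facet normal 0.123 0.083 0.989
outer loop
vertex 0.984 -0.612 0.322
vertex 0.456 -0.532 0.381
vertex 0.513 -2.039 0.5
endloop
endfacet
facet normal 0.083 0.883 -0.463
outer loop
vertex 0.456 -0.532 0.381
vertex 0.627 -0.821 -0.14
vertex 0.056 -0.669 0.048
endloop
endfacet
facet normal -0.647 0.036 0.762
outer loop
vertex 0.456 -0.532 0.381
vertex 0.056 -0.669 0.048
vertex 0.513 -2.039 0.5
endloop
endfacet
facet normal 0.082 0.882 -0.464
outer loop
vertex 0.056 -0.669 0.048
vertex 0.627 -0.821 -0.14
vertex 0.086 -0.921 -0.426
endloop
endfacet
facet normal -0.953 -0.287 0.093
outer loop
vertex 0.056 -0.669 0.048
vertex 0.086 -0.921 -0.426
vertex 0.513 -2.039 0.5
endloop
endfacet
facet normal 0.082 0.882 -0.464
outer loop
vertex 0.086 -0.921 -0.426
vertex 0.627 -0.821 -0.14
vertex 0.524 -1.098 -0.685
endloop
endfacet
facet normal -0.565 -0.643 -0.516
outer loop
vertex 0.086 -0.921 -0.426
vertex 0.524 -1.098 -0.685
vertex 0.513 -2.039 0.5
endloop
endfacet
facet normal 0.082 0.882 -0.464
outer loop
vertex 0.524 -1.098 -0.685
vertex 0.627 -0.821 -0.14
vertex 1.039 -1.066 -0.533
endloop
endfacet
facet normal 0.226 -0.764 -0.605
outer loop
vertex 0.524 -1.098 -0.685
vertex 1.039 -1.066 -0.533
vertex 0.513 -2.039 0.5
endloop
endfacet
facet normal -0.439 -0.459 -0.773
outer loop
vertex 3.637 -0.857 1.145
vertex 2.138 0.449 1.222
vertex 4.102 -0.288 0.543
endloop
endfacet
facet normal 0.754 -0.656 -0.038
outer loop
vertex 4.962 0.611 2.058
vertex 3.637 -0.857 1.145
vertex 4.102 -0.288 0.543
endloop
endfacet
facet normal -0.439 -0.459 -0.772
outer loop
vertex 4.102 -0.288 0.543
vertex 2.138 0.449 1.222
vertex 2.602 1.018 0.62
endloop
endfacet
facet normal 0.489 0.599 -0.633
outer loop
vertex 2.602 1.018 0.62
vertex 4.962 0.611 2.058
vertex 4.102 -0.288 0.543
endloop
endfacet
facet normal -0.490 -0.599 0.633
outer loop
vertex 3.637 -0.857 1.145
vertex 2.998 1.348 2.737
vertex 2.138 0.449 1.222
endloop
endfacet
facet normal 0.754 -0.656 -0.039
outer loop
vertex 4.498 0.042 2.66
vertex 3.637 -0.857 1.145
vertex 4.962 0.611 2.058
endloop
endfacet
facet normal -0.489 -0.599 0.634
outer loop
vertex 4.498 0.042 2.66
vertex 2.998 1.348 2.737
vertex 3.637 -0.857 1.145
endloop
endfacet
facet normal -0.754 0.656 0.039
outer loop
vertex 2.138 0.449 1.222
vertex 2.998 1.348 2.737
vertex 2.602 1.018 0.62
endloop
endfacet
facet normal 0.489 0.599 -0.634
outer loop
vertex 3.463 1.917 2.135
vertex 4.962 0.611 2.058
vertex 2.602 1.018 0.62
endloop
endfacet
facet normal -0.753 0.656 0.039
outer loop
vertex 2.602 1.018 0.62
vertex 2.998 1.348 2.737
vertex 3.463 1.917 2.135
endloop
endfacet
facet normal 0.439 0.459 0.772
outer loop
vertex 3.463 1.917 2.135
vertex 4.498 0.042 2.66
vertex 4.962 0.611 2.058
endloop
endfacet
facet normal 0.439 0.459 0.773
outer loop
vertex 2.998 1.348 2.737
vertex 4.498 0.042 2.66
vertex 3.463 1.917 2.135
endloop
endfacet

endsolid


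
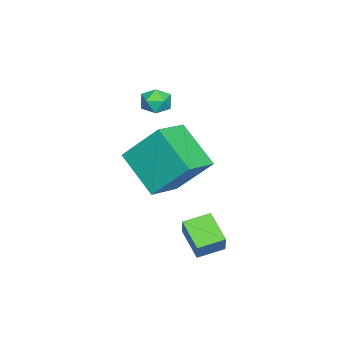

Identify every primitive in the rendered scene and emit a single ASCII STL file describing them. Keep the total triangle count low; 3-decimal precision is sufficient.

solid 
facet normal -0.919 0.282 -0.276
outer loop
vertex -3.755 -3.06 0.454
vertex -2.935 -1.608 -0.789
vertex -3.704 -4.435 -1.12
endloop
endfacet
facet normal -0.394 -0.698 0.597
outer loop
vertex -2.345 -4.852 -0.711
vertex -3.755 -3.06 0.454
vertex -3.704 -4.435 -1.12
endloop
endfacet
facet normal -0.919 0.282 -0.276
outer loop
vertex -3.704 -4.435 -1.12
vertex -2.935 -1.608 -0.789
vertex -2.884 -2.983 -2.363
endloop
endfacet
facet normal 0.025 -0.658 -0.753
outer loop
vertex -2.884 -2.983 -2.363
vertex -2.345 -4.852 -0.711
vertex -3.704 -4.435 -1.12
endloop
endfacet
facet normal -0.025 0.658 0.753
outer loop
vertex -3.755 -3.06 0.454
vertex -1.576 -2.025 -0.38
vertex -2.935 -1.608 -0.789
endloop
endfacet
facet normal -0.394 -0.698 0.597
outer loop
vertex -2.396 -3.477 0.863
vertex -3.755 -3.06 0.454
vertex -2.345 -4.852 -0.711
endloop
endfacet
facet normal -0.025 0.658 0.753
outer loop
vertex -2.396 -3.477 0.863
vertex -1.576 -2.025 -0.38
vertex -3.755 -3.06 0.454
endloop
endfacet
facet normal 0.394 0.698 -0.597
outer loop
vertex -2.935 -1.608 -0.789
vertex -1.576 -2.025 -0.38
vertex -2.884 -2.983 -2.363
endloop
endfacet
facet normal 0.025 -0.658 -0.753
outer loop
vertex -1.525 -3.4 -1.954
vertex -2.345 -4.852 -0.711
vertex -2.884 -2.983 -2.363
endloop
endfacet
facet normal 0.394 0.698 -0.597
outer loop
vertex -2.884 -2.983 -2.363
vertex -1.576 -2.025 -0.38
vertex -1.525 -3.4 -1.954
endloop
endfacet
facet normal 0.919 -0.282 0.276
outer loop
vertex -1.525 -3.4 -1.954
vertex -2.396 -3.477 0.863
vertex -2.345 -4.852 -0.711
endloop
endfacet
facet normal 0.919 -0.282 0.276
outer loop
vertex -1.576 -2.025 -0.38
vertex -2.396 -3.477 0.863
vertex -1.525 -3.4 -1.954
endloop
endfacet
facet normal -0.485 -0.191 -0.853
outer loop
vertex 0.209 -1.595 -2.325
vertex -0.447 -0.827 -2.124
vertex 0.976 -0.778 -2.944
endloop
endfacet
facet normal 0.637 -0.746 -0.196
outer loop
vertex 1.447 -0.593 -2.116
vertex 0.209 -1.595 -2.325
vertex 0.976 -0.778 -2.944
endloop
endfacet
facet normal -0.485 -0.191 -0.853
outer loop
vertex 0.976 -0.778 -2.944
vertex -0.447 -0.827 -2.124
vertex 0.32 -0.01 -2.743
endloop
endfacet
facet normal 0.599 0.638 -0.483
outer loop
vertex 0.32 -0.01 -2.743
vertex 1.447 -0.593 -2.116
vertex 0.976 -0.778 -2.944
endloop
endfacet
facet normal -0.599 -0.638 0.483
outer loop
vertex 0.209 -1.595 -2.325
vertex 0.024 -0.642 -1.296
vertex -0.447 -0.827 -2.124
endloop
endfacet
facet normal 0.637 -0.746 -0.196
outer loop
vertex 0.68 -1.41 -1.497
vertex 0.209 -1.595 -2.325
vertex 1.447 -0.593 -2.116
endloop
endfacet
facet normal -0.599 -0.638 0.483
outer loop
vertex 0.68 -1.41 -1.497
vertex 0.024 -0.642 -1.296
vertex 0.209 -1.595 -2.325
endloop
endfacet
facet normal -0.637 0.746 0.196
outer loop
vertex -0.447 -0.827 -2.124
vertex 0.024 -0.642 -1.296
vertex 0.32 -0.01 -2.743
endloop
endfacet
facet normal 0.599 0.638 -0.483
outer loop
vertex 0.791 0.175 -1.915
vertex 1.447 -0.593 -2.116
vertex 0.32 -0.01 -2.743
endloop
endfacet
facet normal -0.637 0.746 0.196
outer loop
vertex 0.32 -0.01 -2.743
vertex 0.024 -0.642 -1.296
vertex 0.791 0.175 -1.915
endloop
endfacet
facet normal 0.485 0.191 0.853
outer loop
vertex 0.791 0.175 -1.915
vertex 0.68 -1.41 -1.497
vertex 1.447 -0.593 -2.116
endloop
endfacet
facet normal 0.485 0.191 0.853
outer loop
vertex 0.024 -0.642 -1.296
vertex 0.68 -1.41 -1.497
vertex 0.791 0.175 -1.915
endloop
endfacet
facet normal 0.599 0.195 0.776
outer loop
vertex -2.201 -3.172 2.448
vertex -2.502 -3.609 2.79
vertex -2.0 -3.77 2.443
endloop
endfacet
facet normal 0.936 0.313 0.158
outer loop
vertex -2.201 -3.172 2.448
vertex -2.0 -3.77 2.443
vertex -2.02 -3.439 1.906
endloop
endfacet
facet normal 0.562 0.801 -0.207
outer loop
vertex -2.201 -3.172 2.448
vertex -2.02 -3.439 1.906
vertex -2.534 -3.074 1.921
endloop
endfacet
facet normal -0.005 0.983 0.186
outer loop
vertex -2.201 -3.172 2.448
vertex -2.534 -3.074 1.921
vertex -2.832 -3.179 2.467
endloop
endfacet
facet normal 0.017 0.609 0.793
outer loop
vertex -2.201 -3.172 2.448
vertex -2.832 -3.179 2.467
vertex -2.502 -3.609 2.79
endloop
endfacet
facet normal 0.931 -0.293 -0.216
outer loop
vertex -2.02 -3.439 1.906
vertex -2.0 -3.77 2.443
vertex -2.208 -4.041 1.913
endloop
endfacet
facet normal 0.386 -0.486 0.784
outer loop
vertex -2.0 -3.77 2.443
vertex -2.502 -3.609 2.79
vertex -2.506 -4.146 2.459
endloop
endfacet
facet normal -0.556 0.183 0.811
outer loop
vertex -2.502 -3.609 2.79
vertex -2.832 -3.179 2.467
vertex -3.02 -3.781 2.474
endloop
endfacet
facet normal -0.591 0.788 -0.171
outer loop
vertex -2.832 -3.179 2.467
vertex -2.534 -3.074 1.921
vertex -3.04 -3.45 1.937
endloop
endfacet
facet normal 0.327 0.494 -0.805
outer loop
vertex -2.534 -3.074 1.921
vertex -2.02 -3.439 1.906
vertex -2.538 -3.611 1.59
endloop
endfacet
facet normal 0.005 -0.983 -0.186
outer loop
vertex -2.839 -4.048 1.932
vertex -2.208 -4.041 1.913
vertex -2.506 -4.146 2.459
endloop
endfacet
facet normal -0.562 -0.801 0.207
outer loop
vertex -2.839 -4.048 1.932
vertex -2.506 -4.146 2.459
vertex -3.02 -3.781 2.474
endloop
endfacet
facet normal -0.936 -0.313 -0.158
outer loop
vertex -2.839 -4.048 1.932
vertex -3.02 -3.781 2.474
vertex -3.04 -3.45 1.937
endloop
endfacet
facet normal -0.599 -0.195 -0.776
outer loop
vertex -2.839 -4.048 1.932
vertex -3.04 -3.45 1.937
vertex -2.538 -3.611 1.59
endloop
endfacet
facet normal -0.017 -0.609 -0.793
outer loop
vertex -2.839 -4.048 1.932
vertex -2.538 -3.611 1.59
vertex -2.208 -4.041 1.913
endloop
endfacet
facet normal 0.591 -0.788 0.171
outer loop
vertex -2.506 -4.146 2.459
vertex -2.208 -4.041 1.913
vertex -2.0 -3.77 2.443
endloop
endfacet
facet normal -0.327 -0.494 0.805
outer loop
vertex -3.02 -3.781 2.474
vertex -2.506 -4.146 2.459
vertex -2.502 -3.609 2.79
endloop
endfacet
facet normal -0.931 0.293 0.216
outer loop
vertex -3.04 -3.45 1.937
vertex -3.02 -3.781 2.474
vertex -2.832 -3.179 2.467
endloop
endfacet
facet normal -0.386 0.486 -0.784
outer loop
vertex -2.538 -3.611 1.59
vertex -3.04 -3.45 1.937
vertex -2.534 -3.074 1.921
endloop
endfacet
facet normal 0.556 -0.183 -0.811
outer loop
vertex -2.208 -4.041 1.913
vertex -2.538 -3.611 1.59
vertex -2.02 -3.439 1.906
endloop
endfacet

endsolid


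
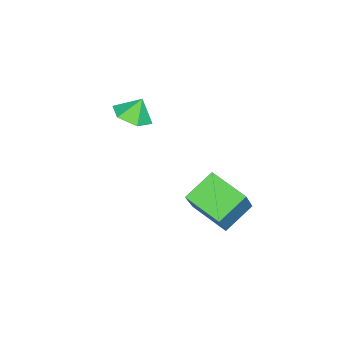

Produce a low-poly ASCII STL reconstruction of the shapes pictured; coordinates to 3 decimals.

solid 
facet normal -0.582 -0.057 -0.812
outer loop
vertex -2.291 1.715 -0.443
vertex -1.694 3.39 -0.989
vertex -1.072 1.013 -1.267
endloop
endfacet
facet normal -0.321 -0.901 0.293
outer loop
vertex 0.114 1.13 0.389
vertex -2.291 1.715 -0.443
vertex -1.072 1.013 -1.267
endloop
endfacet
facet normal -0.581 -0.057 -0.812
outer loop
vertex -1.072 1.013 -1.267
vertex -1.694 3.39 -0.989
vertex -0.475 2.688 -1.812
endloop
endfacet
facet normal 0.748 -0.431 -0.505
outer loop
vertex -0.475 2.688 -1.812
vertex 0.114 1.13 0.389
vertex -1.072 1.013 -1.267
endloop
endfacet
facet normal -0.748 0.431 0.505
outer loop
vertex -2.291 1.715 -0.443
vertex -0.508 3.507 0.667
vertex -1.694 3.39 -0.989
endloop
endfacet
facet normal -0.321 -0.901 0.293
outer loop
vertex -1.105 1.832 1.212
vertex -2.291 1.715 -0.443
vertex 0.114 1.13 0.389
endloop
endfacet
facet normal -0.748 0.431 0.505
outer loop
vertex -1.105 1.832 1.212
vertex -0.508 3.507 0.667
vertex -2.291 1.715 -0.443
endloop
endfacet
facet normal 0.321 0.901 -0.293
outer loop
vertex -1.694 3.39 -0.989
vertex -0.508 3.507 0.667
vertex -0.475 2.688 -1.812
endloop
endfacet
facet normal 0.748 -0.431 -0.505
outer loop
vertex 0.711 2.805 -0.157
vertex 0.114 1.13 0.389
vertex -0.475 2.688 -1.812
endloop
endfacet
facet normal 0.320 0.901 -0.293
outer loop
vertex -0.475 2.688 -1.812
vertex -0.508 3.507 0.667
vertex 0.711 2.805 -0.157
endloop
endfacet
facet normal 0.581 0.057 0.812
outer loop
vertex 0.711 2.805 -0.157
vertex -1.105 1.832 1.212
vertex 0.114 1.13 0.389
endloop
endfacet
facet normal 0.581 0.057 0.812
outer loop
vertex -0.508 3.507 0.667
vertex -1.105 1.832 1.212
vertex 0.711 2.805 -0.157
endloop
endfacet
facet normal 0.249 -0.340 -0.907
outer loop
vertex -2.479 -1.978 1.951
vertex -3.261 -2.517 1.938
vertex -3.289 -1.63 1.598
endloop
endfacet
facet normal 0.205 0.890 0.406
outer loop
vertex -2.479 -1.978 1.951
vertex -3.289 -1.63 1.598
vertex -3.519 -2.163 2.882
endloop
endfacet
facet normal 0.248 -0.340 -0.907
outer loop
vertex -3.289 -1.63 1.598
vertex -3.261 -2.517 1.938
vertex -4.072 -2.169 1.586
endloop
endfacet
facet normal -0.554 0.799 0.233
outer loop
vertex -3.289 -1.63 1.598
vertex -4.072 -2.169 1.586
vertex -3.519 -2.163 2.882
endloop
endfacet
facet normal 0.248 -0.340 -0.907
outer loop
vertex -4.072 -2.169 1.586
vertex -3.261 -2.517 1.938
vertex -4.043 -3.055 1.926
endloop
endfacet
facet normal -0.913 0.119 0.389
outer loop
vertex -4.072 -2.169 1.586
vertex -4.043 -3.055 1.926
vertex -3.519 -2.163 2.882
endloop
endfacet
facet normal 0.248 -0.340 -0.907
outer loop
vertex -4.043 -3.055 1.926
vertex -3.261 -2.517 1.938
vertex -3.233 -3.403 2.278
endloop
endfacet
facet normal -0.514 -0.469 0.719
outer loop
vertex -4.043 -3.055 1.926
vertex -3.233 -3.403 2.278
vertex -3.519 -2.163 2.882
endloop
endfacet
facet normal 0.248 -0.340 -0.907
outer loop
vertex -3.233 -3.403 2.278
vertex -3.261 -2.517 1.938
vertex -2.45 -2.865 2.29
endloop
endfacet
facet normal 0.246 -0.378 0.893
outer loop
vertex -3.233 -3.403 2.278
vertex -2.45 -2.865 2.29
vertex -3.519 -2.163 2.882
endloop
endfacet
facet normal 0.249 -0.339 -0.907
outer loop
vertex -2.45 -2.865 2.29
vertex -3.261 -2.517 1.938
vertex -2.479 -1.978 1.951
endloop
endfacet
facet normal 0.606 0.301 0.736
outer loop
vertex -2.45 -2.865 2.29
vertex -2.479 -1.978 1.951
vertex -3.519 -2.163 2.882
endloop
endfacet

endsolid


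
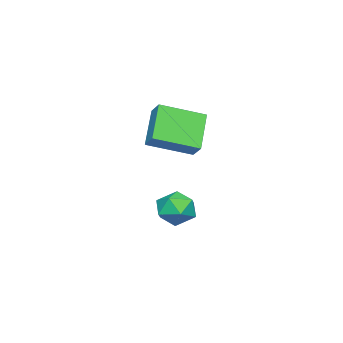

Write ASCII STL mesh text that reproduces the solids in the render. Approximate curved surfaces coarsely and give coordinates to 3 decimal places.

solid 
facet normal -0.901 -0.182 0.393
outer loop
vertex -4.228 2.921 -2.931
vertex -4.104 1.984 -3.081
vertex -3.823 2.378 -2.255
endloop
endfacet
facet normal -0.609 0.399 0.685
outer loop
vertex -4.228 2.921 -2.931
vertex -3.823 2.378 -2.255
vertex -3.47 3.246 -2.447
endloop
endfacet
facet normal -0.475 0.865 0.162
outer loop
vertex -4.228 2.921 -2.931
vertex -3.47 3.246 -2.447
vertex -3.532 3.389 -3.391
endloop
endfacet
facet normal -0.684 0.571 -0.453
outer loop
vertex -4.228 2.921 -2.931
vertex -3.532 3.389 -3.391
vertex -3.923 2.61 -3.783
endloop
endfacet
facet normal -0.947 -0.075 -0.312
outer loop
vertex -4.228 2.921 -2.931
vertex -3.923 2.61 -3.783
vertex -4.104 1.984 -3.081
endloop
endfacet
facet normal 0.014 0.211 0.977
outer loop
vertex -3.47 3.246 -2.447
vertex -3.823 2.378 -2.255
vertex -2.877 2.51 -2.297
endloop
endfacet
facet normal -0.458 -0.732 0.505
outer loop
vertex -3.823 2.378 -2.255
vertex -4.104 1.984 -3.081
vertex -3.268 1.731 -2.689
endloop
endfacet
facet normal -0.533 -0.559 -0.636
outer loop
vertex -4.104 1.984 -3.081
vertex -3.923 2.61 -3.783
vertex -3.33 1.874 -3.633
endloop
endfacet
facet normal -0.107 0.489 -0.866
outer loop
vertex -3.923 2.61 -3.783
vertex -3.532 3.389 -3.391
vertex -2.977 2.742 -3.825
endloop
endfacet
facet normal 0.230 0.964 0.131
outer loop
vertex -3.532 3.389 -3.391
vertex -3.47 3.246 -2.447
vertex -2.696 3.136 -2.999
endloop
endfacet
facet normal 0.684 -0.571 0.453
outer loop
vertex -2.572 2.199 -3.149
vertex -2.877 2.51 -2.297
vertex -3.268 1.731 -2.689
endloop
endfacet
facet normal 0.475 -0.865 -0.162
outer loop
vertex -2.572 2.199 -3.149
vertex -3.268 1.731 -2.689
vertex -3.33 1.874 -3.633
endloop
endfacet
facet normal 0.609 -0.399 -0.685
outer loop
vertex -2.572 2.199 -3.149
vertex -3.33 1.874 -3.633
vertex -2.977 2.742 -3.825
endloop
endfacet
facet normal 0.901 0.182 -0.393
outer loop
vertex -2.572 2.199 -3.149
vertex -2.977 2.742 -3.825
vertex -2.696 3.136 -2.999
endloop
endfacet
facet normal 0.947 0.075 0.312
outer loop
vertex -2.572 2.199 -3.149
vertex -2.696 3.136 -2.999
vertex -2.877 2.51 -2.297
endloop
endfacet
facet normal 0.107 -0.489 0.866
outer loop
vertex -3.268 1.731 -2.689
vertex -2.877 2.51 -2.297
vertex -3.823 2.378 -2.255
endloop
endfacet
facet normal -0.230 -0.964 -0.131
outer loop
vertex -3.33 1.874 -3.633
vertex -3.268 1.731 -2.689
vertex -4.104 1.984 -3.081
endloop
endfacet
facet normal -0.014 -0.211 -0.977
outer loop
vertex -2.977 2.742 -3.825
vertex -3.33 1.874 -3.633
vertex -3.923 2.61 -3.783
endloop
endfacet
facet normal 0.458 0.732 -0.505
outer loop
vertex -2.696 3.136 -2.999
vertex -2.977 2.742 -3.825
vertex -3.532 3.389 -3.391
endloop
endfacet
facet normal 0.533 0.559 0.636
outer loop
vertex -2.877 2.51 -2.297
vertex -2.696 3.136 -2.999
vertex -3.47 3.246 -2.447
endloop
endfacet
facet normal -0.583 0.745 -0.324
outer loop
vertex -4.29 3.127 1.606
vertex -3.885 3.678 2.144
vertex -2.998 3.535 0.218
endloop
endfacet
facet normal -0.465 -0.633 -0.619
outer loop
vertex -1.815 2.022 0.876
vertex -4.29 3.127 1.606
vertex -2.998 3.535 0.218
endloop
endfacet
facet normal -0.583 0.746 -0.324
outer loop
vertex -2.998 3.535 0.218
vertex -3.885 3.678 2.144
vertex -2.593 4.085 0.756
endloop
endfacet
facet normal 0.666 0.210 -0.716
outer loop
vertex -2.593 4.085 0.756
vertex -1.815 2.022 0.876
vertex -2.998 3.535 0.218
endloop
endfacet
facet normal -0.666 -0.209 0.716
outer loop
vertex -4.29 3.127 1.606
vertex -2.702 2.165 2.802
vertex -3.885 3.678 2.144
endloop
endfacet
facet normal -0.465 -0.633 -0.619
outer loop
vertex -3.107 1.615 2.264
vertex -4.29 3.127 1.606
vertex -1.815 2.022 0.876
endloop
endfacet
facet normal -0.666 -0.210 0.716
outer loop
vertex -3.107 1.615 2.264
vertex -2.702 2.165 2.802
vertex -4.29 3.127 1.606
endloop
endfacet
facet normal 0.465 0.633 0.619
outer loop
vertex -3.885 3.678 2.144
vertex -2.702 2.165 2.802
vertex -2.593 4.085 0.756
endloop
endfacet
facet normal 0.666 0.210 -0.716
outer loop
vertex -1.41 2.573 1.414
vertex -1.815 2.022 0.876
vertex -2.593 4.085 0.756
endloop
endfacet
facet normal 0.465 0.633 0.619
outer loop
vertex -2.593 4.085 0.756
vertex -2.702 2.165 2.802
vertex -1.41 2.573 1.414
endloop
endfacet
facet normal 0.583 -0.745 0.324
outer loop
vertex -1.41 2.573 1.414
vertex -3.107 1.615 2.264
vertex -1.815 2.022 0.876
endloop
endfacet
facet normal 0.583 -0.745 0.323
outer loop
vertex -2.702 2.165 2.802
vertex -3.107 1.615 2.264
vertex -1.41 2.573 1.414
endloop
endfacet

endsolid


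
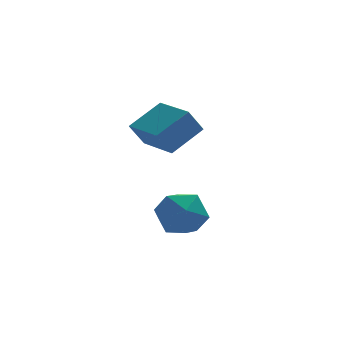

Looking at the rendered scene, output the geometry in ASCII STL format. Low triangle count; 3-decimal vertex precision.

solid 
facet normal 0.024 0.350 0.936
outer loop
vertex -1.442 -2.762 -2.244
vertex -1.991 -3.586 -1.922
vertex -0.951 -3.625 -1.934
endloop
endfacet
facet normal 0.606 0.551 0.574
outer loop
vertex -1.442 -2.762 -2.244
vertex -0.951 -3.625 -1.934
vertex -0.619 -3.112 -2.776
endloop
endfacet
facet normal 0.392 0.920 0.002
outer loop
vertex -1.442 -2.762 -2.244
vertex -0.619 -3.112 -2.776
vertex -1.453 -2.755 -3.285
endloop
endfacet
facet normal -0.321 0.947 0.010
outer loop
vertex -1.442 -2.762 -2.244
vertex -1.453 -2.755 -3.285
vertex -2.302 -3.048 -2.758
endloop
endfacet
facet normal -0.549 0.595 0.587
outer loop
vertex -1.442 -2.762 -2.244
vertex -2.302 -3.048 -2.758
vertex -1.991 -3.586 -1.922
endloop
endfacet
facet normal 0.937 -0.037 0.347
outer loop
vertex -0.619 -3.112 -2.776
vertex -0.951 -3.625 -1.934
vertex -0.658 -4.152 -2.782
endloop
endfacet
facet normal -0.003 -0.363 0.932
outer loop
vertex -0.951 -3.625 -1.934
vertex -1.991 -3.586 -1.922
vertex -1.507 -4.445 -2.255
endloop
endfacet
facet normal -0.930 0.033 0.367
outer loop
vertex -1.991 -3.586 -1.922
vertex -2.302 -3.048 -2.758
vertex -2.341 -4.088 -2.764
endloop
endfacet
facet normal -0.561 0.602 -0.568
outer loop
vertex -2.302 -3.048 -2.758
vertex -1.453 -2.755 -3.285
vertex -2.009 -3.575 -3.606
endloop
endfacet
facet normal 0.593 0.559 -0.580
outer loop
vertex -1.453 -2.755 -3.285
vertex -0.619 -3.112 -2.776
vertex -0.969 -3.614 -3.618
endloop
endfacet
facet normal 0.321 -0.947 -0.010
outer loop
vertex -1.518 -4.438 -3.296
vertex -0.658 -4.152 -2.782
vertex -1.507 -4.445 -2.255
endloop
endfacet
facet normal -0.392 -0.920 -0.002
outer loop
vertex -1.518 -4.438 -3.296
vertex -1.507 -4.445 -2.255
vertex -2.341 -4.088 -2.764
endloop
endfacet
facet normal -0.606 -0.551 -0.574
outer loop
vertex -1.518 -4.438 -3.296
vertex -2.341 -4.088 -2.764
vertex -2.009 -3.575 -3.606
endloop
endfacet
facet normal -0.024 -0.350 -0.936
outer loop
vertex -1.518 -4.438 -3.296
vertex -2.009 -3.575 -3.606
vertex -0.969 -3.614 -3.618
endloop
endfacet
facet normal 0.549 -0.595 -0.587
outer loop
vertex -1.518 -4.438 -3.296
vertex -0.969 -3.614 -3.618
vertex -0.658 -4.152 -2.782
endloop
endfacet
facet normal 0.561 -0.602 0.568
outer loop
vertex -1.507 -4.445 -2.255
vertex -0.658 -4.152 -2.782
vertex -0.951 -3.625 -1.934
endloop
endfacet
facet normal -0.593 -0.559 0.580
outer loop
vertex -2.341 -4.088 -2.764
vertex -1.507 -4.445 -2.255
vertex -1.991 -3.586 -1.922
endloop
endfacet
facet normal -0.937 0.037 -0.347
outer loop
vertex -2.009 -3.575 -3.606
vertex -2.341 -4.088 -2.764
vertex -2.302 -3.048 -2.758
endloop
endfacet
facet normal 0.003 0.363 -0.932
outer loop
vertex -0.969 -3.614 -3.618
vertex -2.009 -3.575 -3.606
vertex -1.453 -2.755 -3.285
endloop
endfacet
facet normal 0.930 -0.033 -0.367
outer loop
vertex -0.658 -4.152 -2.782
vertex -0.969 -3.614 -3.618
vertex -0.619 -3.112 -2.776
endloop
endfacet
facet normal -0.775 -0.336 -0.535
outer loop
vertex -1.815 -1.084 -0.11
vertex -2.469 0.579 -0.206
vertex -1.243 -0.913 -1.045
endloop
endfacet
facet normal 0.366 -0.929 0.054
outer loop
vertex -0.011 -0.379 -0.194
vertex -1.815 -1.084 -0.11
vertex -1.243 -0.913 -1.045
endloop
endfacet
facet normal -0.775 -0.336 -0.535
outer loop
vertex -1.243 -0.913 -1.045
vertex -2.469 0.579 -0.206
vertex -1.897 0.75 -1.142
endloop
endfacet
facet normal 0.516 0.154 -0.843
outer loop
vertex -1.897 0.75 -1.142
vertex -0.011 -0.379 -0.194
vertex -1.243 -0.913 -1.045
endloop
endfacet
facet normal -0.515 -0.154 0.843
outer loop
vertex -1.815 -1.084 -0.11
vertex -1.237 1.113 0.645
vertex -2.469 0.579 -0.206
endloop
endfacet
facet normal 0.366 -0.929 0.054
outer loop
vertex -0.583 -0.55 0.742
vertex -1.815 -1.084 -0.11
vertex -0.011 -0.379 -0.194
endloop
endfacet
facet normal -0.516 -0.154 0.843
outer loop
vertex -0.583 -0.55 0.742
vertex -1.237 1.113 0.645
vertex -1.815 -1.084 -0.11
endloop
endfacet
facet normal -0.366 0.929 -0.054
outer loop
vertex -2.469 0.579 -0.206
vertex -1.237 1.113 0.645
vertex -1.897 0.75 -1.142
endloop
endfacet
facet normal 0.516 0.154 -0.843
outer loop
vertex -0.665 1.284 -0.29
vertex -0.011 -0.379 -0.194
vertex -1.897 0.75 -1.142
endloop
endfacet
facet normal -0.366 0.929 -0.054
outer loop
vertex -1.897 0.75 -1.142
vertex -1.237 1.113 0.645
vertex -0.665 1.284 -0.29
endloop
endfacet
facet normal 0.775 0.336 0.535
outer loop
vertex -0.665 1.284 -0.29
vertex -0.583 -0.55 0.742
vertex -0.011 -0.379 -0.194
endloop
endfacet
facet normal 0.775 0.336 0.535
outer loop
vertex -1.237 1.113 0.645
vertex -0.583 -0.55 0.742
vertex -0.665 1.284 -0.29
endloop
endfacet

endsolid


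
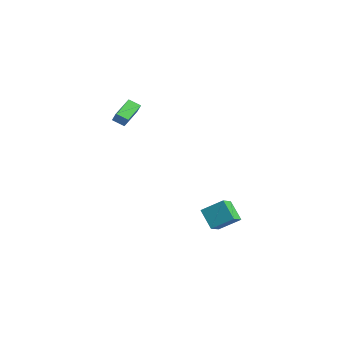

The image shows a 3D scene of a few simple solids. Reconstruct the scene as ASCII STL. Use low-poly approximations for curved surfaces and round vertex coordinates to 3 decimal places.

solid 
facet normal -0.491 0.715 -0.497
outer loop
vertex 3.041 2.543 -3.172
vertex 4.108 2.616 -4.121
vertex 2.367 1.498 -4.01
endloop
endfacet
facet normal -0.746 -0.051 0.664
outer loop
vertex 2.912 0.704 -3.459
vertex 3.041 2.543 -3.172
vertex 2.367 1.498 -4.01
endloop
endfacet
facet normal -0.491 0.716 -0.497
outer loop
vertex 2.367 1.498 -4.01
vertex 4.108 2.616 -4.121
vertex 3.434 1.571 -4.96
endloop
endfacet
facet normal -0.450 -0.697 -0.559
outer loop
vertex 3.434 1.571 -4.96
vertex 2.912 0.704 -3.459
vertex 2.367 1.498 -4.01
endloop
endfacet
facet normal 0.450 0.697 0.559
outer loop
vertex 3.041 2.543 -3.172
vertex 4.653 1.822 -3.57
vertex 4.108 2.616 -4.121
endloop
endfacet
facet normal -0.746 -0.051 0.663
outer loop
vertex 3.586 1.749 -2.62
vertex 3.041 2.543 -3.172
vertex 2.912 0.704 -3.459
endloop
endfacet
facet normal 0.450 0.697 0.559
outer loop
vertex 3.586 1.749 -2.62
vertex 4.653 1.822 -3.57
vertex 3.041 2.543 -3.172
endloop
endfacet
facet normal 0.746 0.052 -0.664
outer loop
vertex 4.108 2.616 -4.121
vertex 4.653 1.822 -3.57
vertex 3.434 1.571 -4.96
endloop
endfacet
facet normal -0.449 -0.697 -0.559
outer loop
vertex 3.979 0.777 -4.408
vertex 2.912 0.704 -3.459
vertex 3.434 1.571 -4.96
endloop
endfacet
facet normal 0.746 0.051 -0.664
outer loop
vertex 3.434 1.571 -4.96
vertex 4.653 1.822 -3.57
vertex 3.979 0.777 -4.408
endloop
endfacet
facet normal 0.491 -0.716 0.497
outer loop
vertex 3.979 0.777 -4.408
vertex 3.586 1.749 -2.62
vertex 2.912 0.704 -3.459
endloop
endfacet
facet normal 0.491 -0.715 0.497
outer loop
vertex 4.653 1.822 -3.57
vertex 3.586 1.749 -2.62
vertex 3.979 0.777 -4.408
endloop
endfacet
facet normal -0.584 0.016 -0.812
outer loop
vertex -0.431 -3.034 3.047
vertex -1.152 -1.886 3.588
vertex 0.084 -2.54 2.686
endloop
endfacet
facet normal 0.494 -0.786 -0.371
outer loop
vertex 0.592 -2.554 3.392
vertex -0.431 -3.034 3.047
vertex 0.084 -2.54 2.686
endloop
endfacet
facet normal -0.584 0.016 -0.812
outer loop
vertex 0.084 -2.54 2.686
vertex -1.152 -1.886 3.588
vertex -0.637 -1.392 3.227
endloop
endfacet
facet normal 0.644 0.617 -0.451
outer loop
vertex -0.637 -1.392 3.227
vertex 0.592 -2.554 3.392
vertex 0.084 -2.54 2.686
endloop
endfacet
facet normal -0.644 -0.617 0.451
outer loop
vertex -0.431 -3.034 3.047
vertex -0.644 -1.9 4.294
vertex -1.152 -1.886 3.588
endloop
endfacet
facet normal 0.494 -0.786 -0.371
outer loop
vertex 0.077 -3.048 3.753
vertex -0.431 -3.034 3.047
vertex 0.592 -2.554 3.392
endloop
endfacet
facet normal -0.644 -0.617 0.451
outer loop
vertex 0.077 -3.048 3.753
vertex -0.644 -1.9 4.294
vertex -0.431 -3.034 3.047
endloop
endfacet
facet normal -0.494 0.786 0.371
outer loop
vertex -1.152 -1.886 3.588
vertex -0.644 -1.9 4.294
vertex -0.637 -1.392 3.227
endloop
endfacet
facet normal 0.644 0.617 -0.451
outer loop
vertex -0.129 -1.406 3.933
vertex 0.592 -2.554 3.392
vertex -0.637 -1.392 3.227
endloop
endfacet
facet normal -0.494 0.786 0.371
outer loop
vertex -0.637 -1.392 3.227
vertex -0.644 -1.9 4.294
vertex -0.129 -1.406 3.933
endloop
endfacet
facet normal 0.584 -0.016 0.812
outer loop
vertex -0.129 -1.406 3.933
vertex 0.077 -3.048 3.753
vertex 0.592 -2.554 3.392
endloop
endfacet
facet normal 0.584 -0.016 0.812
outer loop
vertex -0.644 -1.9 4.294
vertex 0.077 -3.048 3.753
vertex -0.129 -1.406 3.933
endloop
endfacet

endsolid


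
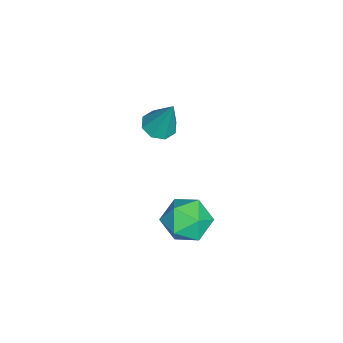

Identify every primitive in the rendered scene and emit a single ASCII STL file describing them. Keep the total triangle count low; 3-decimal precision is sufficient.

solid 
facet normal -0.217 -0.342 -0.914
outer loop
vertex -2.314 -1.944 -1.689
vertex -2.719 -1.372 -1.807
vertex -2.035 -1.533 -1.909
endloop
endfacet
facet normal 0.855 -0.410 0.319
outer loop
vertex -2.314 -1.944 -1.689
vertex -2.035 -1.533 -1.909
vertex -2.321 -0.748 -0.133
endloop
endfacet
facet normal -0.217 -0.342 -0.914
outer loop
vertex -2.035 -1.533 -1.909
vertex -2.719 -1.372 -1.807
vertex -2.156 -1.028 -2.069
endloop
endfacet
facet normal 0.968 0.247 0.047
outer loop
vertex -2.035 -1.533 -1.909
vertex -2.156 -1.028 -2.069
vertex -2.321 -0.748 -0.133
endloop
endfacet
facet normal -0.217 -0.341 -0.915
outer loop
vertex -2.156 -1.028 -2.069
vertex -2.719 -1.372 -1.807
vertex -2.607 -0.725 -2.075
endloop
endfacet
facet normal 0.557 0.827 -0.072
outer loop
vertex -2.156 -1.028 -2.069
vertex -2.607 -0.725 -2.075
vertex -2.321 -0.748 -0.133
endloop
endfacet
facet normal -0.217 -0.341 -0.915
outer loop
vertex -2.607 -0.725 -2.075
vertex -2.719 -1.372 -1.807
vertex -3.123 -0.801 -1.924
endloop
endfacet
facet normal -0.137 0.990 0.032
outer loop
vertex -2.607 -0.725 -2.075
vertex -3.123 -0.801 -1.924
vertex -2.321 -0.748 -0.133
endloop
endfacet
facet normal -0.218 -0.341 -0.914
outer loop
vertex -3.123 -0.801 -1.924
vertex -2.719 -1.372 -1.807
vertex -3.403 -1.212 -1.704
endloop
endfacet
facet normal -0.707 0.641 0.298
outer loop
vertex -3.123 -0.801 -1.924
vertex -3.403 -1.212 -1.704
vertex -2.321 -0.748 -0.133
endloop
endfacet
facet normal -0.218 -0.342 -0.914
outer loop
vertex -3.403 -1.212 -1.704
vertex -2.719 -1.372 -1.807
vertex -3.282 -1.717 -1.544
endloop
endfacet
facet normal -0.821 -0.016 0.570
outer loop
vertex -3.403 -1.212 -1.704
vertex -3.282 -1.717 -1.544
vertex -2.321 -0.748 -0.133
endloop
endfacet
facet normal -0.218 -0.342 -0.914
outer loop
vertex -3.282 -1.717 -1.544
vertex -2.719 -1.372 -1.807
vertex -2.831 -2.02 -1.538
endloop
endfacet
facet normal -0.410 -0.597 0.689
outer loop
vertex -3.282 -1.717 -1.544
vertex -2.831 -2.02 -1.538
vertex -2.321 -0.748 -0.133
endloop
endfacet
facet normal -0.217 -0.342 -0.914
outer loop
vertex -2.831 -2.02 -1.538
vertex -2.719 -1.372 -1.807
vertex -2.314 -1.944 -1.689
endloop
endfacet
facet normal 0.283 -0.760 0.585
outer loop
vertex -2.831 -2.02 -1.538
vertex -2.314 -1.944 -1.689
vertex -2.321 -0.748 -0.133
endloop
endfacet
facet normal -0.566 0.711 -0.417
outer loop
vertex 1.525 0.934 -3.42
vertex 0.819 0.796 -2.698
vertex 1.567 1.474 -2.556
endloop
endfacet
facet normal 0.127 0.838 -0.530
outer loop
vertex 1.525 0.934 -3.42
vertex 1.567 1.474 -2.556
vertex 2.421 1.09 -2.959
endloop
endfacet
facet normal 0.401 0.276 -0.873
outer loop
vertex 1.525 0.934 -3.42
vertex 2.421 1.09 -2.959
vertex 2.201 0.174 -3.35
endloop
endfacet
facet normal -0.123 -0.199 -0.972
outer loop
vertex 1.525 0.934 -3.42
vertex 2.201 0.174 -3.35
vertex 1.211 -0.008 -3.188
endloop
endfacet
facet normal -0.720 0.070 -0.691
outer loop
vertex 1.525 0.934 -3.42
vertex 1.211 -0.008 -3.188
vertex 0.819 0.796 -2.698
endloop
endfacet
facet normal 0.449 0.888 0.105
outer loop
vertex 2.421 1.09 -2.959
vertex 1.567 1.474 -2.556
vertex 2.269 1.048 -1.952
endloop
endfacet
facet normal -0.673 0.682 0.288
outer loop
vertex 1.567 1.474 -2.556
vertex 0.819 0.796 -2.698
vertex 1.279 0.866 -1.79
endloop
endfacet
facet normal -0.922 -0.356 -0.154
outer loop
vertex 0.819 0.796 -2.698
vertex 1.211 -0.008 -3.188
vertex 1.059 -0.05 -2.181
endloop
endfacet
facet normal 0.045 -0.791 -0.611
outer loop
vertex 1.211 -0.008 -3.188
vertex 2.201 0.174 -3.35
vertex 1.913 -0.434 -2.584
endloop
endfacet
facet normal 0.893 -0.022 -0.450
outer loop
vertex 2.201 0.174 -3.35
vertex 2.421 1.09 -2.959
vertex 2.661 0.244 -2.442
endloop
endfacet
facet normal 0.123 0.199 0.972
outer loop
vertex 1.955 0.106 -1.72
vertex 2.269 1.048 -1.952
vertex 1.279 0.866 -1.79
endloop
endfacet
facet normal -0.401 -0.276 0.873
outer loop
vertex 1.955 0.106 -1.72
vertex 1.279 0.866 -1.79
vertex 1.059 -0.05 -2.181
endloop
endfacet
facet normal -0.127 -0.838 0.530
outer loop
vertex 1.955 0.106 -1.72
vertex 1.059 -0.05 -2.181
vertex 1.913 -0.434 -2.584
endloop
endfacet
facet normal 0.566 -0.711 0.417
outer loop
vertex 1.955 0.106 -1.72
vertex 1.913 -0.434 -2.584
vertex 2.661 0.244 -2.442
endloop
endfacet
facet normal 0.720 -0.070 0.691
outer loop
vertex 1.955 0.106 -1.72
vertex 2.661 0.244 -2.442
vertex 2.269 1.048 -1.952
endloop
endfacet
facet normal -0.045 0.791 0.611
outer loop
vertex 1.279 0.866 -1.79
vertex 2.269 1.048 -1.952
vertex 1.567 1.474 -2.556
endloop
endfacet
facet normal -0.893 0.022 0.450
outer loop
vertex 1.059 -0.05 -2.181
vertex 1.279 0.866 -1.79
vertex 0.819 0.796 -2.698
endloop
endfacet
facet normal -0.449 -0.888 -0.105
outer loop
vertex 1.913 -0.434 -2.584
vertex 1.059 -0.05 -2.181
vertex 1.211 -0.008 -3.188
endloop
endfacet
facet normal 0.673 -0.682 -0.288
outer loop
vertex 2.661 0.244 -2.442
vertex 1.913 -0.434 -2.584
vertex 2.201 0.174 -3.35
endloop
endfacet
facet normal 0.922 0.356 0.154
outer loop
vertex 2.269 1.048 -1.952
vertex 2.661 0.244 -2.442
vertex 2.421 1.09 -2.959
endloop
endfacet

endsolid


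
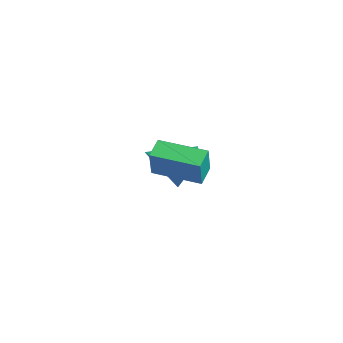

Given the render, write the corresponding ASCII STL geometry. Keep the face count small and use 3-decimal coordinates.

solid 
facet normal -0.831 0.515 0.212
outer loop
vertex 0.946 -1.04 4.739
vertex 1.997 0.673 4.696
vertex 0.699 -0.919 3.479
endloop
endfacet
facet normal -0.523 -0.852 0.021
outer loop
vertex 1.463 -1.393 3.284
vertex 0.946 -1.04 4.739
vertex 0.699 -0.919 3.479
endloop
endfacet
facet normal -0.830 0.515 0.212
outer loop
vertex 0.699 -0.919 3.479
vertex 1.997 0.673 4.696
vertex 1.75 0.793 3.436
endloop
endfacet
facet normal -0.192 0.093 -0.977
outer loop
vertex 1.75 0.793 3.436
vertex 1.463 -1.393 3.284
vertex 0.699 -0.919 3.479
endloop
endfacet
facet normal 0.192 -0.093 0.977
outer loop
vertex 0.946 -1.04 4.739
vertex 2.761 0.199 4.501
vertex 1.997 0.673 4.696
endloop
endfacet
facet normal -0.522 -0.852 0.021
outer loop
vertex 1.71 -1.513 4.544
vertex 0.946 -1.04 4.739
vertex 1.463 -1.393 3.284
endloop
endfacet
facet normal 0.192 -0.093 0.977
outer loop
vertex 1.71 -1.513 4.544
vertex 2.761 0.199 4.501
vertex 0.946 -1.04 4.739
endloop
endfacet
facet normal 0.523 0.852 -0.021
outer loop
vertex 1.997 0.673 4.696
vertex 2.761 0.199 4.501
vertex 1.75 0.793 3.436
endloop
endfacet
facet normal -0.192 0.093 -0.977
outer loop
vertex 2.514 0.32 3.241
vertex 1.463 -1.393 3.284
vertex 1.75 0.793 3.436
endloop
endfacet
facet normal 0.522 0.852 -0.021
outer loop
vertex 1.75 0.793 3.436
vertex 2.761 0.199 4.501
vertex 2.514 0.32 3.241
endloop
endfacet
facet normal 0.831 -0.515 -0.212
outer loop
vertex 2.514 0.32 3.241
vertex 1.71 -1.513 4.544
vertex 1.463 -1.393 3.284
endloop
endfacet
facet normal 0.830 -0.515 -0.212
outer loop
vertex 2.761 0.199 4.501
vertex 1.71 -1.513 4.544
vertex 2.514 0.32 3.241
endloop
endfacet
facet normal 0.360 0.871 -0.334
outer loop
vertex -2.287 0.355 -1.147
vertex -2.768 0.868 -0.327
vertex -1.761 0.495 -0.214
endloop
endfacet
facet normal 0.555 -0.809 -0.192
outer loop
vertex -2.287 0.355 -1.147
vertex -1.761 0.495 -0.214
vertex -3.452 -0.788 0.307
endloop
endfacet
facet normal 0.360 0.871 -0.333
outer loop
vertex -1.761 0.495 -0.214
vertex -2.768 0.868 -0.327
vertex -2.242 1.007 0.606
endloop
endfacet
facet normal 0.577 -0.497 0.649
outer loop
vertex -1.761 0.495 -0.214
vertex -2.242 1.007 0.606
vertex -3.452 -0.788 0.307
endloop
endfacet
facet normal 0.360 0.871 -0.333
outer loop
vertex -2.242 1.007 0.606
vertex -2.768 0.868 -0.327
vertex -3.249 1.38 0.493
endloop
endfacet
facet normal -0.137 -0.072 0.988
outer loop
vertex -2.242 1.007 0.606
vertex -3.249 1.38 0.493
vertex -3.452 -0.788 0.307
endloop
endfacet
facet normal 0.360 0.871 -0.333
outer loop
vertex -3.249 1.38 0.493
vertex -2.768 0.868 -0.327
vertex -3.775 1.241 -0.44
endloop
endfacet
facet normal -0.873 0.040 0.486
outer loop
vertex -3.249 1.38 0.493
vertex -3.775 1.241 -0.44
vertex -3.452 -0.788 0.307
endloop
endfacet
facet normal 0.360 0.871 -0.334
outer loop
vertex -3.775 1.241 -0.44
vertex -2.768 0.868 -0.327
vertex -3.294 0.728 -1.26
endloop
endfacet
facet normal -0.895 -0.273 -0.354
outer loop
vertex -3.775 1.241 -0.44
vertex -3.294 0.728 -1.26
vertex -3.452 -0.788 0.307
endloop
endfacet
facet normal 0.360 0.871 -0.334
outer loop
vertex -3.294 0.728 -1.26
vertex -2.768 0.868 -0.327
vertex -2.287 0.355 -1.147
endloop
endfacet
facet normal -0.181 -0.698 -0.693
outer loop
vertex -3.294 0.728 -1.26
vertex -2.287 0.355 -1.147
vertex -3.452 -0.788 0.307
endloop
endfacet

endsolid
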